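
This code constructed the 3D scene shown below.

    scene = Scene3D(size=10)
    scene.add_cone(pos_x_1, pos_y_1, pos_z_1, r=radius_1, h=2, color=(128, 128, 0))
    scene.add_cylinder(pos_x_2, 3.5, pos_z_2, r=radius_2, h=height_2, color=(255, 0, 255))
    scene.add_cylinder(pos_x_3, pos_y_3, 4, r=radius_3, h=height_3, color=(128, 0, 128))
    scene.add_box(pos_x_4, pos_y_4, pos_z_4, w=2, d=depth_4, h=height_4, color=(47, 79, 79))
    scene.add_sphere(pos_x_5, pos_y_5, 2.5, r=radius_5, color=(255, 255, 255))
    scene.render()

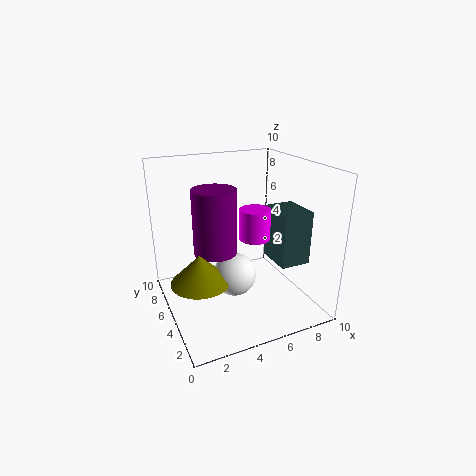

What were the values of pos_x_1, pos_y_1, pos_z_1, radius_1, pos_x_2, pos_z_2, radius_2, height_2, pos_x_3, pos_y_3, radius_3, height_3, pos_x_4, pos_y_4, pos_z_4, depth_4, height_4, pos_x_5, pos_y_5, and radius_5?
pos_x_1 = 2, pos_y_1 = 4.5, pos_z_1 = 2.5, radius_1 = 2, pos_x_2 = 5.5, pos_z_2 = 5.5, radius_2 = 1, height_2 = 2, pos_x_3 = 3.5, pos_y_3 = 5.5, radius_3 = 1.5, height_3 = 4.5, pos_x_4 = 6.5, pos_y_4 = 1.5, pos_z_4 = 4, depth_4 = 2.5, height_4 = 3.5, pos_x_5 = 4.5, pos_y_5 = 4.5, radius_5 = 1.5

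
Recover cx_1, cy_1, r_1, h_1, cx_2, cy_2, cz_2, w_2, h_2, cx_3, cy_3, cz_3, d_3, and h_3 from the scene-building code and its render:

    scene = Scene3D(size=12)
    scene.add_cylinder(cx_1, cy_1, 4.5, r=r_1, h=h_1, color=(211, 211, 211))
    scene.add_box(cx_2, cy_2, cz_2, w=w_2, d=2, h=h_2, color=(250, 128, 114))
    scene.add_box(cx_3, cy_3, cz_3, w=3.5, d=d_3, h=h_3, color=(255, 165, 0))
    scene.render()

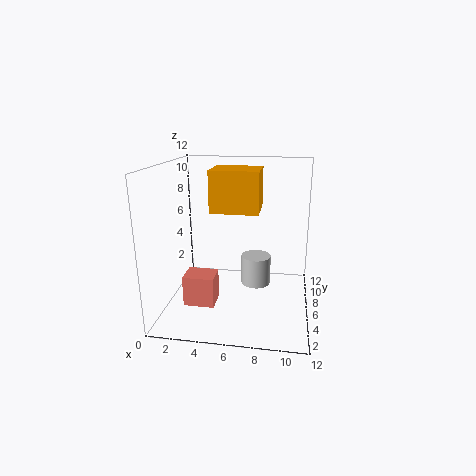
cx_1 = 8, cy_1 = 1.5, r_1 = 1, h_1 = 2, cx_2 = 2, cy_2 = 3, cz_2 = 1, w_2 = 2.5, h_2 = 2.5, cx_3 = 4.5, cy_3 = 2.5, cz_3 = 9, d_3 = 3, h_3 = 3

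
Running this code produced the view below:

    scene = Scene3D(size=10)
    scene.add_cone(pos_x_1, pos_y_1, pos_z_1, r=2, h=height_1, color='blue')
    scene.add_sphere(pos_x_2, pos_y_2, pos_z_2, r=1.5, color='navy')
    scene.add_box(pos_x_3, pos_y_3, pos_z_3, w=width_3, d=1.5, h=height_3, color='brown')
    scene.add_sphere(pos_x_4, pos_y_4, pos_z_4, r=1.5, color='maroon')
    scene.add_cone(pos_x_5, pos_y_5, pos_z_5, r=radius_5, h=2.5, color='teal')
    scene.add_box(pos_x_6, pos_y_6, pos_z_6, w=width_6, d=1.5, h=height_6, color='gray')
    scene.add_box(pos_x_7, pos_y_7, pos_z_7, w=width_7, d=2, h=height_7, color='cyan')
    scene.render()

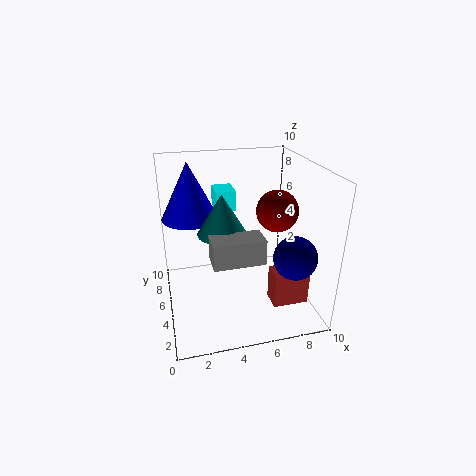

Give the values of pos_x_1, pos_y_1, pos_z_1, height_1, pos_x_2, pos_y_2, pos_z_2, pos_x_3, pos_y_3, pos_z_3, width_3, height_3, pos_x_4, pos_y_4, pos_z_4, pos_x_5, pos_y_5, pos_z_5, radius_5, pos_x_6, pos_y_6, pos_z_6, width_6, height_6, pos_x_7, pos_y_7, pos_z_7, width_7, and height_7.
pos_x_1 = 2; pos_y_1 = 7; pos_z_1 = 6; height_1 = 4; pos_x_2 = 8.5; pos_y_2 = 3; pos_z_2 = 4; pos_x_3 = 7; pos_y_3 = 2.5; pos_z_3 = 0.5; width_3 = 2.5; height_3 = 2.5; pos_x_4 = 8; pos_y_4 = 5.5; pos_z_4 = 6.5; pos_x_5 = 3.5; pos_y_5 = 3; pos_z_5 = 6.5; radius_5 = 1.5; pos_x_6 = 2.5; pos_y_6 = 0.5; pos_z_6 = 5.5; width_6 = 3; height_6 = 1.5; pos_x_7 = 4; pos_y_7 = 7.5; pos_z_7 = 6; width_7 = 1.5; height_7 = 1.5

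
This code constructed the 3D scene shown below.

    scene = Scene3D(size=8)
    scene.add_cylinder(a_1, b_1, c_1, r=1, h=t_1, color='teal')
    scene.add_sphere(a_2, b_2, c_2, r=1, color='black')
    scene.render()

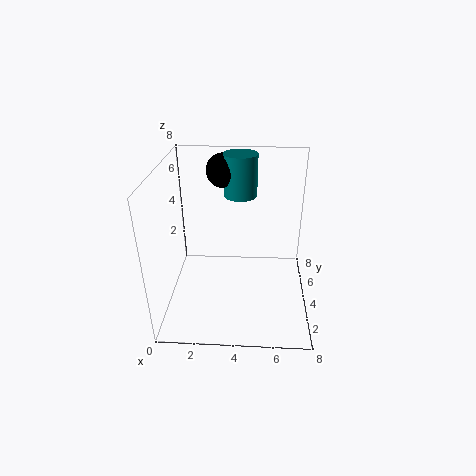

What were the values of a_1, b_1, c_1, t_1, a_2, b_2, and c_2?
a_1 = 4; b_1 = 6.5; c_1 = 5.5; t_1 = 2.5; a_2 = 3; b_2 = 6.5; c_2 = 7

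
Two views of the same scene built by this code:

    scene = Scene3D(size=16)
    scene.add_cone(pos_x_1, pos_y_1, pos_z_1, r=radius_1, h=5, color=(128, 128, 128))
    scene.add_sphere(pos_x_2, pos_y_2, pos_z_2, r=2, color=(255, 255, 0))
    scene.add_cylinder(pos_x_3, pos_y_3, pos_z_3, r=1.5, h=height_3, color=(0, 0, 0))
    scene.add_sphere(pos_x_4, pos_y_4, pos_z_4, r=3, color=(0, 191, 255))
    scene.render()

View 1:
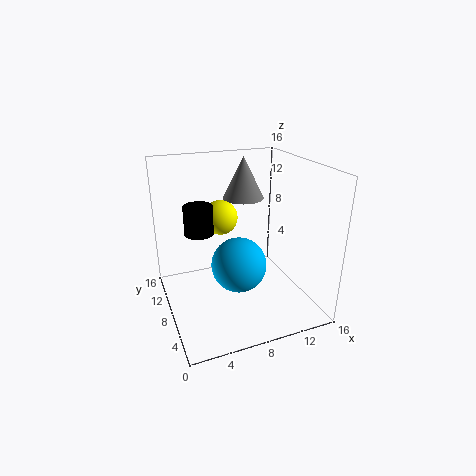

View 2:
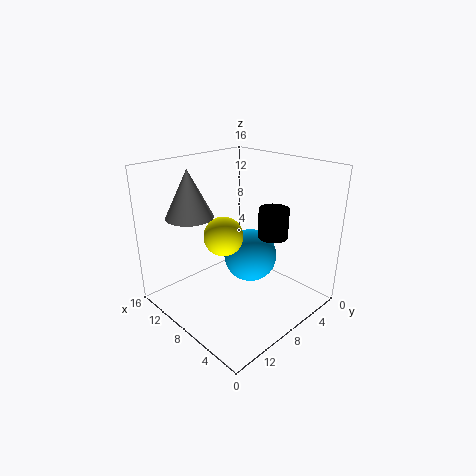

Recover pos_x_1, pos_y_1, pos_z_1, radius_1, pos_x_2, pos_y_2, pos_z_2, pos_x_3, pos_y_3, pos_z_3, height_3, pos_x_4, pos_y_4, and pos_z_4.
pos_x_1 = 10.5; pos_y_1 = 12.5; pos_z_1 = 11; radius_1 = 2.5; pos_x_2 = 7; pos_y_2 = 11; pos_z_2 = 9.5; pos_x_3 = 3.5; pos_y_3 = 7.5; pos_z_3 = 9.5; height_3 = 3; pos_x_4 = 7.5; pos_y_4 = 6.5; pos_z_4 = 5.5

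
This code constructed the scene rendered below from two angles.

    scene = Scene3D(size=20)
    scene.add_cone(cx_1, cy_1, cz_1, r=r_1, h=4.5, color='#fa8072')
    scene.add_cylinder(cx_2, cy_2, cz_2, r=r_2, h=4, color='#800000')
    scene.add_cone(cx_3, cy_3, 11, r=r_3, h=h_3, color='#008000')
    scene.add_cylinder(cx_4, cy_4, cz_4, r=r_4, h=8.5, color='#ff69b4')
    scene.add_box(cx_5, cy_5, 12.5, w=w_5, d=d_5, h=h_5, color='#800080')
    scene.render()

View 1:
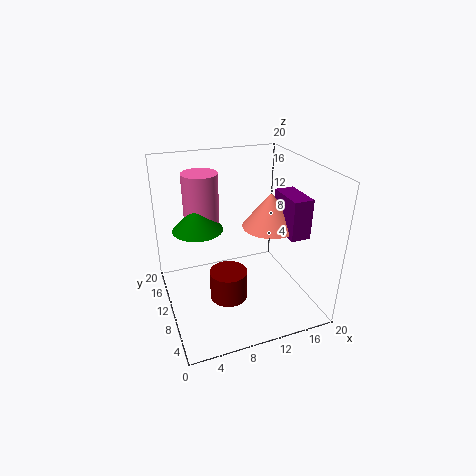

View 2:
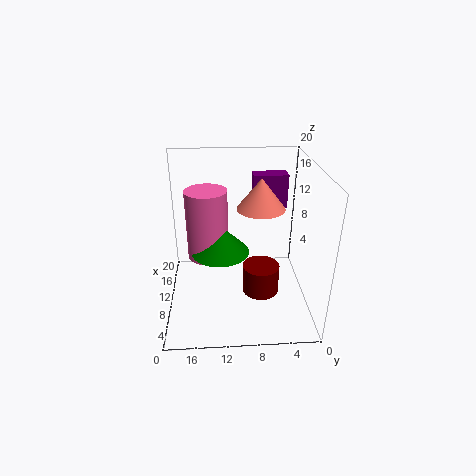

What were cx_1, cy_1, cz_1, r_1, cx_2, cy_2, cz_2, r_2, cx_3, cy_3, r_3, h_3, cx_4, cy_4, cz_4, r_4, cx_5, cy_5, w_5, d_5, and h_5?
cx_1 = 13, cy_1 = 6.5, cz_1 = 13, r_1 = 3.5, cx_2 = 7.5, cy_2 = 7, cz_2 = 3, r_2 = 2.5, cx_3 = 5, cy_3 = 12.5, r_3 = 3.5, h_3 = 3.5, cx_4 = 6, cy_4 = 14, cz_4 = 10, r_4 = 2.5, cx_5 = 14, cy_5 = 2.5, w_5 = 2.5, d_5 = 5, h_5 = 5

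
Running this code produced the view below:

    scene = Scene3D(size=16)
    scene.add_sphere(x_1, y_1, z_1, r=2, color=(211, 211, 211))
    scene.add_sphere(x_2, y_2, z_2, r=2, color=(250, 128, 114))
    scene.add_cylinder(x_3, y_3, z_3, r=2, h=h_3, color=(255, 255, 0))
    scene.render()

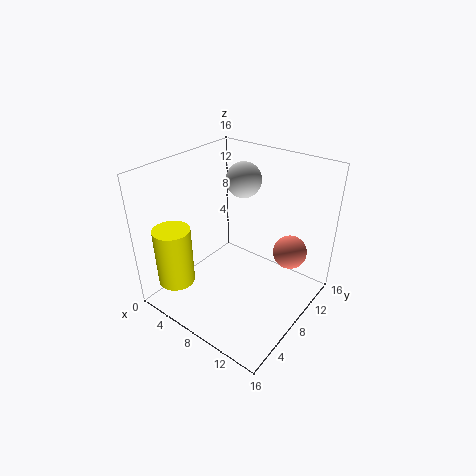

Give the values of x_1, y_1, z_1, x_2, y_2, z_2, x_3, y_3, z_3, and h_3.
x_1 = 6.5, y_1 = 11, z_1 = 13.5, x_2 = 12, y_2 = 13, z_2 = 5, x_3 = 3.5, y_3 = 2.5, z_3 = 3.5, h_3 = 6.5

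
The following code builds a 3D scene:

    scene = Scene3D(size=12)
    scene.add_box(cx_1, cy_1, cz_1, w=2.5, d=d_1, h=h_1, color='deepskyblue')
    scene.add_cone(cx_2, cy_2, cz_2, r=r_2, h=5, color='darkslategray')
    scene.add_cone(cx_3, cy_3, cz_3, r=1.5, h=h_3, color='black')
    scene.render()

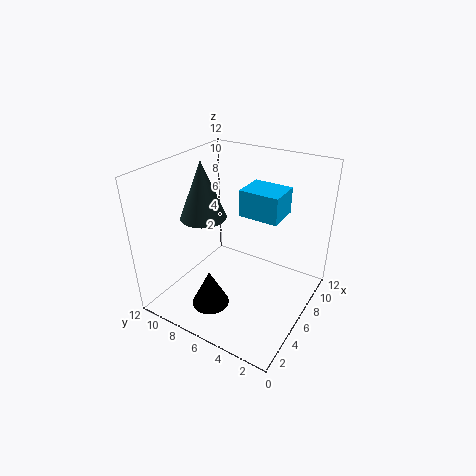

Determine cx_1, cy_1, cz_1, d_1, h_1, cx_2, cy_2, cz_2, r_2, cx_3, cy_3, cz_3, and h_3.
cx_1 = 4.5
cy_1 = 2
cz_1 = 9
d_1 = 3
h_1 = 2
cx_2 = 6
cy_2 = 9.5
cz_2 = 7
r_2 = 2
cx_3 = 2.5
cy_3 = 6.5
cz_3 = 1.5
h_3 = 3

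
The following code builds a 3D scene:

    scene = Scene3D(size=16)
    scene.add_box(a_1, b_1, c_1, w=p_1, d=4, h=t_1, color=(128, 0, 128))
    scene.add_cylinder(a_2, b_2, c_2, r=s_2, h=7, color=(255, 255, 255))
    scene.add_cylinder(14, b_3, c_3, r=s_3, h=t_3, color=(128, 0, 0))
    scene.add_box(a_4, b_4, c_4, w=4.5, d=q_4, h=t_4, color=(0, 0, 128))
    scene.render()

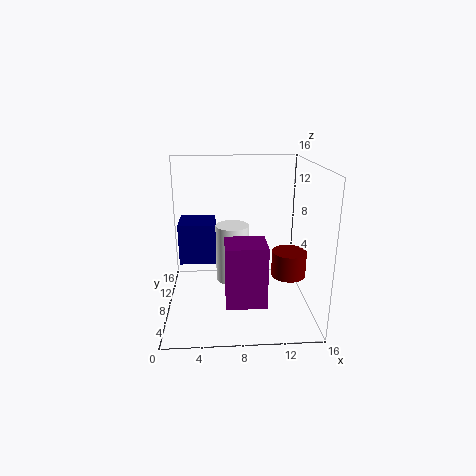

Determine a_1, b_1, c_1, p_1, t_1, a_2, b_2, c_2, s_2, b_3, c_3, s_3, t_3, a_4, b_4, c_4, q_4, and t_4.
a_1 = 6.5
b_1 = 4.5
c_1 = 1
p_1 = 4.5
t_1 = 7
a_2 = 7.5
b_2 = 11
c_2 = 1.5
s_2 = 2
b_3 = 8.5
c_3 = 3
s_3 = 2
t_3 = 3
a_4 = 1
b_4 = 11
c_4 = 3.5
q_4 = 4.5
t_4 = 5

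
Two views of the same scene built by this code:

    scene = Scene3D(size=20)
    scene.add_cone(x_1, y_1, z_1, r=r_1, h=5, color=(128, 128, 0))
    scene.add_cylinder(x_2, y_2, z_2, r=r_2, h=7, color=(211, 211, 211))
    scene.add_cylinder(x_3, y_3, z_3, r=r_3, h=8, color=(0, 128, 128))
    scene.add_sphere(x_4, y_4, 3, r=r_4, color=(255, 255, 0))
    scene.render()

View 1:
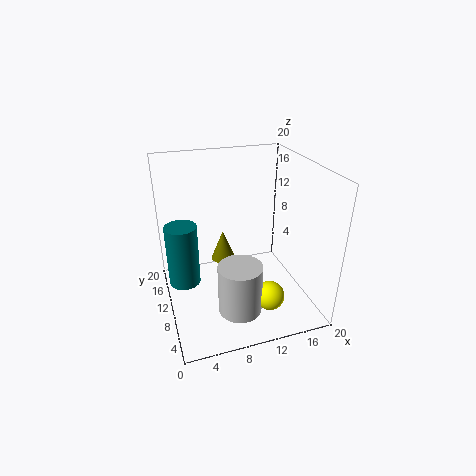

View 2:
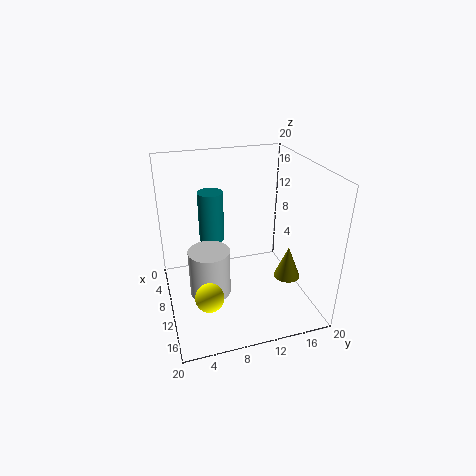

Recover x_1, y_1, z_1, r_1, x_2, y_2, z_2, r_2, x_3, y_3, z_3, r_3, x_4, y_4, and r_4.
x_1 = 10, y_1 = 18, z_1 = 2, r_1 = 2, x_2 = 9, y_2 = 6, z_2 = 1, r_2 = 3, x_3 = 2, y_3 = 8, z_3 = 6, r_3 = 2, x_4 = 13, y_4 = 5, r_4 = 2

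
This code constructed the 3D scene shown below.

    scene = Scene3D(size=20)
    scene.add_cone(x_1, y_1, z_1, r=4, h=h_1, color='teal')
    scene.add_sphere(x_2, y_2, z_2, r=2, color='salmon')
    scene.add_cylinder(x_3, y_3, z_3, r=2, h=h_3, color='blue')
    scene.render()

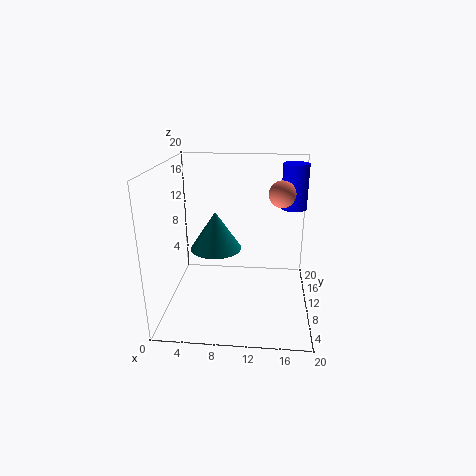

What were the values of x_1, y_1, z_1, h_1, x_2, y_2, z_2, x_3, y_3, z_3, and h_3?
x_1 = 6, y_1 = 15, z_1 = 6, h_1 = 6, x_2 = 16, y_2 = 15, z_2 = 15, x_3 = 18, y_3 = 18, z_3 = 12, h_3 = 7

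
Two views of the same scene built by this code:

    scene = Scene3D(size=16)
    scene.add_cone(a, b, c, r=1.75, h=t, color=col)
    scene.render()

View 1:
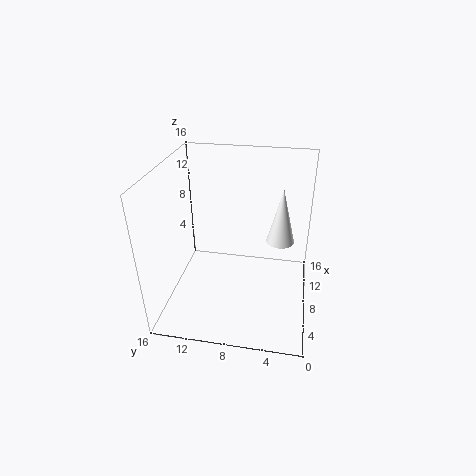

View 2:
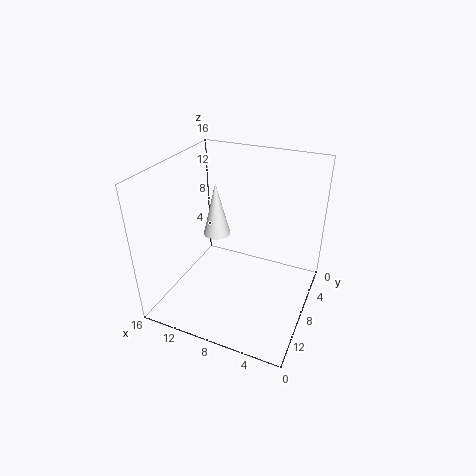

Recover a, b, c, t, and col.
a = 13
b = 3.5
c = 5
t = 7
col = 'white'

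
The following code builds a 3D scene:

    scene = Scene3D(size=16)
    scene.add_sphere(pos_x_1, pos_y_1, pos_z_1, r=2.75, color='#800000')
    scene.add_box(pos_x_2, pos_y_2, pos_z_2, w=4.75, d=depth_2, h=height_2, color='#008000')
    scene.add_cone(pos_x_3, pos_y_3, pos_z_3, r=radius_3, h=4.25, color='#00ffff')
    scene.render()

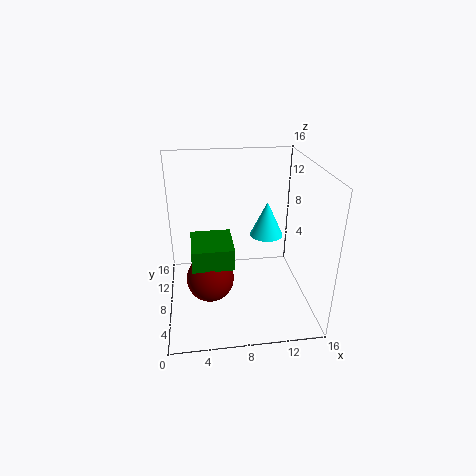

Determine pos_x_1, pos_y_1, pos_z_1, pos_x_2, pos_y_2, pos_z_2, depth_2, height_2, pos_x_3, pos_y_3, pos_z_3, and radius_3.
pos_x_1 = 4.75
pos_y_1 = 8.25
pos_z_1 = 2.75
pos_x_2 = 2.75
pos_y_2 = 6.5
pos_z_2 = 4.75
depth_2 = 5.25
height_2 = 2.5
pos_x_3 = 12
pos_y_3 = 11.25
pos_z_3 = 6.5
radius_3 = 2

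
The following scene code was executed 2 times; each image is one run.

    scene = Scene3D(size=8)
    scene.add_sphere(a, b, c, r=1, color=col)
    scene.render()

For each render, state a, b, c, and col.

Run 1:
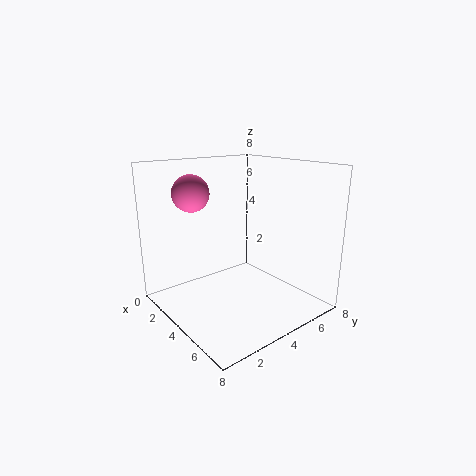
a = 2.5, b = 2, c = 6.5, col = 'hotpink'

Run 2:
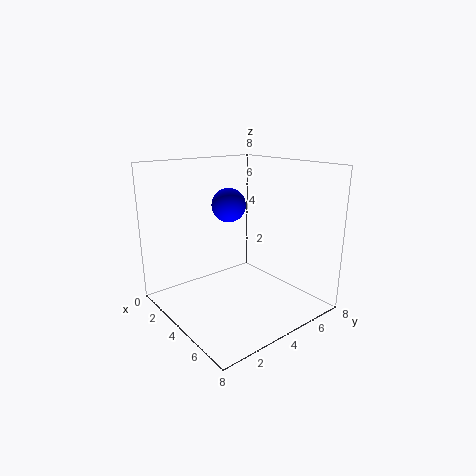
a = 2.5, b = 4.5, c = 5.5, col = 'blue'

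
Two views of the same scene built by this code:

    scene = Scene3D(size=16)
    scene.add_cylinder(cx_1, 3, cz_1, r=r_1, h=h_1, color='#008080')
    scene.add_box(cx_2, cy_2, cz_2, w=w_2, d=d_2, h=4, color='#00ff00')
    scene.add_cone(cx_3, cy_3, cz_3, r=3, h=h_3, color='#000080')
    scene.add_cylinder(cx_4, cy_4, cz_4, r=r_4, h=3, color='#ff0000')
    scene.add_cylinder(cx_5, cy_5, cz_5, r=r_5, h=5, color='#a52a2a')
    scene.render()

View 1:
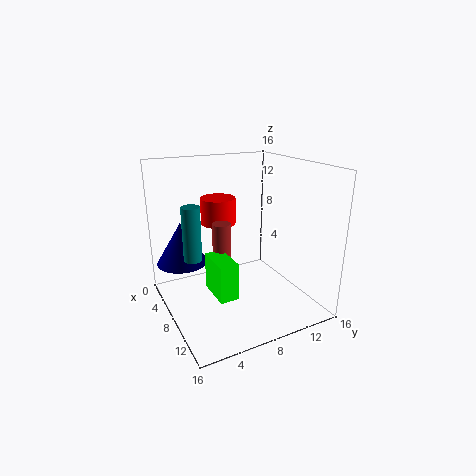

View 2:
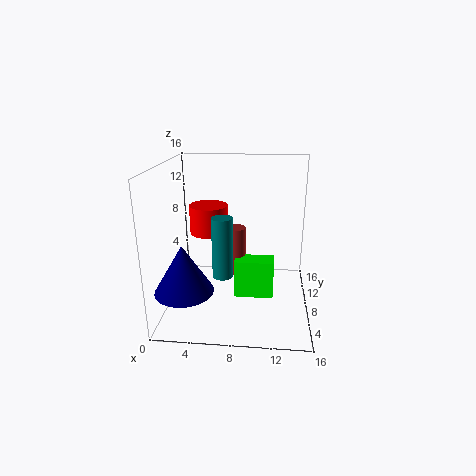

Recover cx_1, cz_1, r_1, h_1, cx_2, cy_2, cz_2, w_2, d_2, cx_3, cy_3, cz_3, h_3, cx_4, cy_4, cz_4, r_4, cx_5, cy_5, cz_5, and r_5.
cx_1 = 7
cz_1 = 6
r_1 = 1
h_1 = 6
cx_2 = 8
cy_2 = 4
cz_2 = 3
w_2 = 4
d_2 = 2
cx_3 = 3
cy_3 = 3
cz_3 = 4
h_3 = 5
cx_4 = 5
cy_4 = 7
cz_4 = 9
r_4 = 2
cx_5 = 8
cy_5 = 6
cz_5 = 5
r_5 = 1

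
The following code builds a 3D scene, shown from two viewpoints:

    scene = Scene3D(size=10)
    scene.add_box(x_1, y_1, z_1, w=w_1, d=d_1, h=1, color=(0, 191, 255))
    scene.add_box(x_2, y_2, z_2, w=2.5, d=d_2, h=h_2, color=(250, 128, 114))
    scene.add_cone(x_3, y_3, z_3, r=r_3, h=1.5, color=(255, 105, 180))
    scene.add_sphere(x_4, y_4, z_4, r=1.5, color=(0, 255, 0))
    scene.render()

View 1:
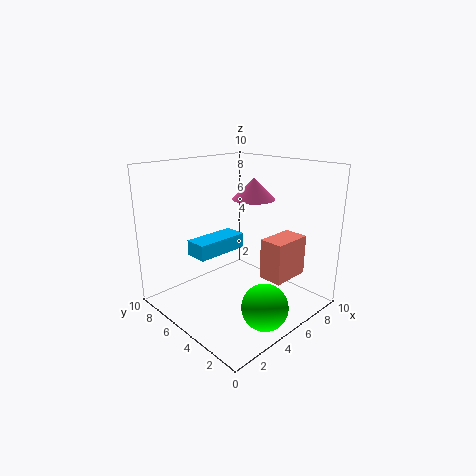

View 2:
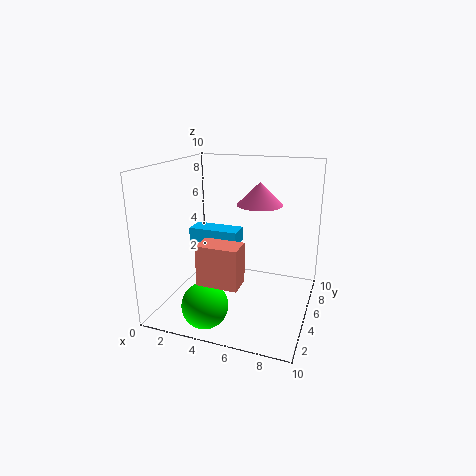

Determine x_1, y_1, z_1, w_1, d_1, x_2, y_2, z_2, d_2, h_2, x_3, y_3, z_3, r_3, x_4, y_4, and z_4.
x_1 = 1.5
y_1 = 4.5
z_1 = 4.5
w_1 = 3.5
d_1 = 1.5
x_2 = 4
y_2 = 0.5
z_2 = 3.5
d_2 = 1.5
h_2 = 2.5
x_3 = 6.5
y_3 = 5
z_3 = 7.5
r_3 = 1.5
x_4 = 4
y_4 = 1.5
z_4 = 1.5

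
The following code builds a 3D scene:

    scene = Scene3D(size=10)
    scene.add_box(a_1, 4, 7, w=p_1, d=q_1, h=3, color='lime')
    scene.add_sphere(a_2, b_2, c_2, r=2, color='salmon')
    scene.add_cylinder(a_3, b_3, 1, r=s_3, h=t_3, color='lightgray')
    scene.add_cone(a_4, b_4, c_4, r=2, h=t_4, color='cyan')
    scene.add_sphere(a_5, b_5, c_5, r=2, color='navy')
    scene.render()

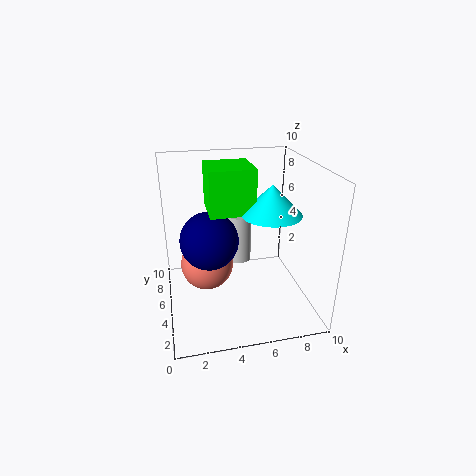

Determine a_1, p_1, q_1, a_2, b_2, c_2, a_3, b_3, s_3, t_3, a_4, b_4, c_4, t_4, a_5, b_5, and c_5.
a_1 = 3
p_1 = 3
q_1 = 3
a_2 = 3
b_2 = 7
c_2 = 2
a_3 = 6
b_3 = 9
s_3 = 1
t_3 = 4
a_4 = 7
b_4 = 4
c_4 = 7
t_4 = 2
a_5 = 3
b_5 = 5
c_5 = 5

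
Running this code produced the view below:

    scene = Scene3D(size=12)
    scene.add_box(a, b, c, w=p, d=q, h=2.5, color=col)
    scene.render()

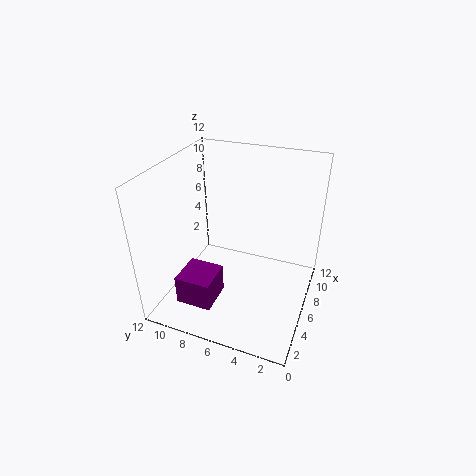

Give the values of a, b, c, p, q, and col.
a = 2, b = 7, c = 1, p = 3, q = 3, col = 'purple'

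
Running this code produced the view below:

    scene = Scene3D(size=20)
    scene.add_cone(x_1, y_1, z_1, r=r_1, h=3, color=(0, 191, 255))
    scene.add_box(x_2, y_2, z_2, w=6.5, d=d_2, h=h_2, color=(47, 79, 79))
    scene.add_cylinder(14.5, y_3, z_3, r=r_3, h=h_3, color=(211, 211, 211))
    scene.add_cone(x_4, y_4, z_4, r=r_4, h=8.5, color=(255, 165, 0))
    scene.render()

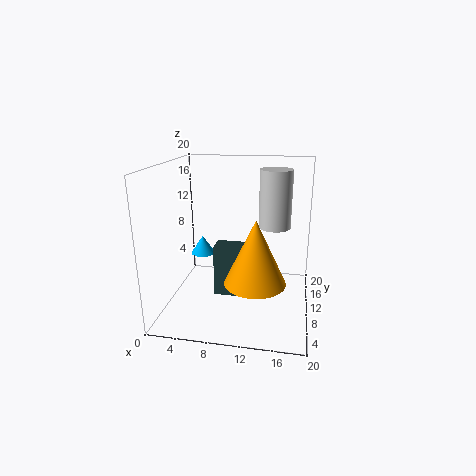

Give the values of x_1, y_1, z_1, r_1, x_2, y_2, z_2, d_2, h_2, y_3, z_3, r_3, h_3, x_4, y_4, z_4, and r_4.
x_1 = 2.5; y_1 = 17.5; z_1 = 4; r_1 = 2; x_2 = 6.5; y_2 = 9.5; z_2 = 1; d_2 = 3; h_2 = 7.5; y_3 = 17; z_3 = 9.5; r_3 = 2.5; h_3 = 9; x_4 = 13; y_4 = 6; z_4 = 5.5; r_4 = 4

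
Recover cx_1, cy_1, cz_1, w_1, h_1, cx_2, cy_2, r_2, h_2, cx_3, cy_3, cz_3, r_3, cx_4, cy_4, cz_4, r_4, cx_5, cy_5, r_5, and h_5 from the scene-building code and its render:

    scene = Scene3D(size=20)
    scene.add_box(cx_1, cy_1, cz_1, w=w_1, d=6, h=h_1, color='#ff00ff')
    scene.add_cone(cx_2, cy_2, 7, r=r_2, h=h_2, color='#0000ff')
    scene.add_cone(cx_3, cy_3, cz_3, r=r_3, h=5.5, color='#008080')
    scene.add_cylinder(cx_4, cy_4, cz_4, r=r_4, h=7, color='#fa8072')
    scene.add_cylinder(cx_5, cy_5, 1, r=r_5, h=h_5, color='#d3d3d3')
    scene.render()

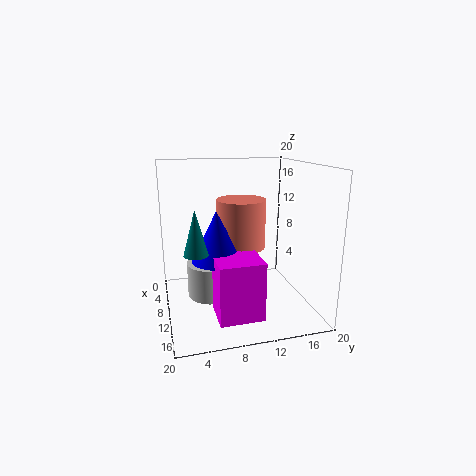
cx_1 = 11; cy_1 = 6; cz_1 = 0.5; w_1 = 5.5; h_1 = 8; cx_2 = 10; cy_2 = 7; r_2 = 3.5; h_2 = 7; cx_3 = 15; cy_3 = 3.5; cz_3 = 10; r_3 = 1.5; cx_4 = 8; cy_4 = 11; cz_4 = 8; r_4 = 3.5; cx_5 = 8; cy_5 = 6.5; r_5 = 3.5; h_5 = 5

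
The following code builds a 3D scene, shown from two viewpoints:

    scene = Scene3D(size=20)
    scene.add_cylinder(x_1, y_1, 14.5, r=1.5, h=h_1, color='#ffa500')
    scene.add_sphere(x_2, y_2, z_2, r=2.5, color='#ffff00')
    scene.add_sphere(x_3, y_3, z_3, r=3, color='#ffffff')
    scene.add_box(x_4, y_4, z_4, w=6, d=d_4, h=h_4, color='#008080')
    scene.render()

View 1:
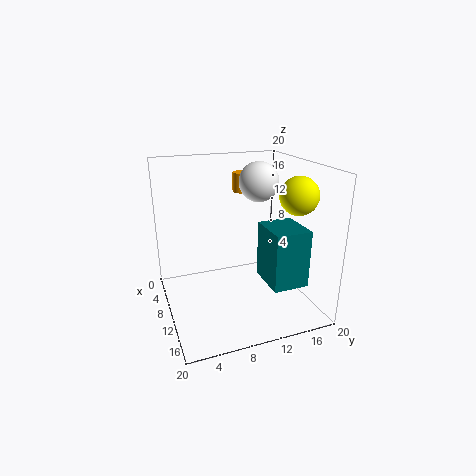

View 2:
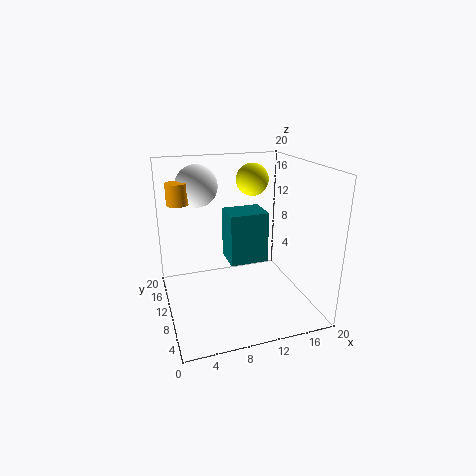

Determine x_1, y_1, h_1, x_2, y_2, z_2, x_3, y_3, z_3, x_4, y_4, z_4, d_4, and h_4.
x_1 = 2.5, y_1 = 13.5, h_1 = 3, x_2 = 14.5, y_2 = 16.5, z_2 = 16.5, x_3 = 5.5, y_3 = 15, z_3 = 16.5, x_4 = 10, y_4 = 13, z_4 = 4, d_4 = 5, h_4 = 8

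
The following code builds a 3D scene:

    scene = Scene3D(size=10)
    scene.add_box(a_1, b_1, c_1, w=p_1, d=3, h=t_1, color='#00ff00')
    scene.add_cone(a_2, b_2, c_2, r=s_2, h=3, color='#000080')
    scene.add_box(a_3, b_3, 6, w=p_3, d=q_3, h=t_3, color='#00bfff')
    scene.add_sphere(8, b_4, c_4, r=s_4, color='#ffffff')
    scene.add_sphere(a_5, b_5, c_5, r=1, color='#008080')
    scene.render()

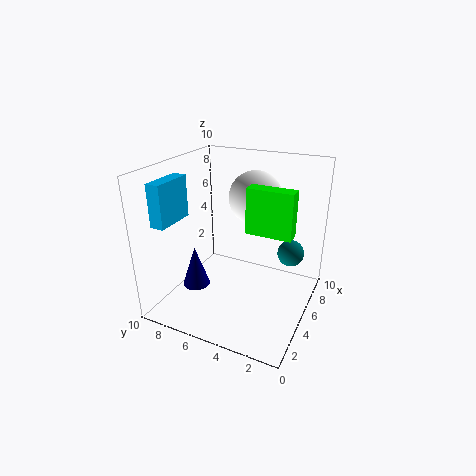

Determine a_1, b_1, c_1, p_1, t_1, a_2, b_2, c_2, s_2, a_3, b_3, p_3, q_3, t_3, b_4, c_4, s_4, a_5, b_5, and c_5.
a_1 = 4
b_1 = 1
c_1 = 6
p_1 = 1
t_1 = 3
a_2 = 4
b_2 = 8
c_2 = 1
s_2 = 1
a_3 = 2
b_3 = 9
p_3 = 3
q_3 = 1
t_3 = 3
b_4 = 5
c_4 = 7
s_4 = 2
a_5 = 8
b_5 = 2
c_5 = 3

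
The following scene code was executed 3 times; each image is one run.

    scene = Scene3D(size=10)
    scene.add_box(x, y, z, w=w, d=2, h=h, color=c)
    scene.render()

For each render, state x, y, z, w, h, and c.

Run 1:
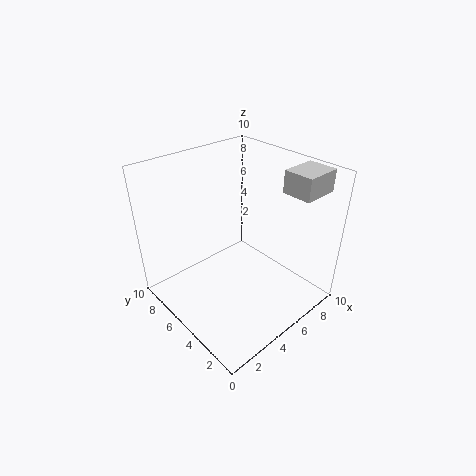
x = 7
y = 1
z = 8.5
w = 2.5
h = 1.5
c = 'lightgray'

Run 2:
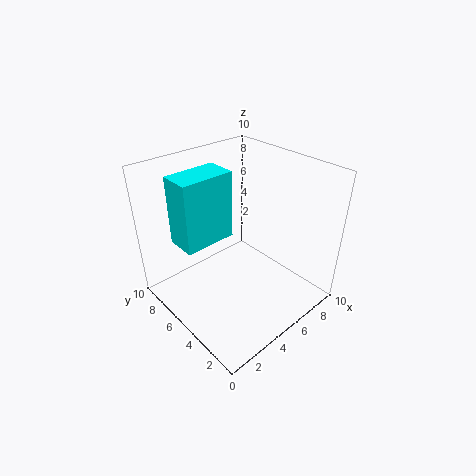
x = 1
y = 5
z = 5.5
w = 3.5
h = 4.5
c = 'cyan'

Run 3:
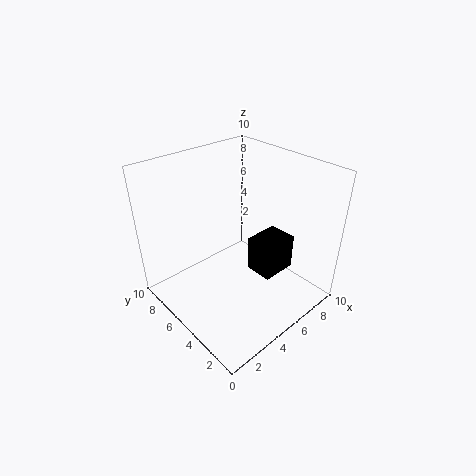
x = 5.5
y = 2.5
z = 2.5
w = 2.5
h = 2.5
c = 'black'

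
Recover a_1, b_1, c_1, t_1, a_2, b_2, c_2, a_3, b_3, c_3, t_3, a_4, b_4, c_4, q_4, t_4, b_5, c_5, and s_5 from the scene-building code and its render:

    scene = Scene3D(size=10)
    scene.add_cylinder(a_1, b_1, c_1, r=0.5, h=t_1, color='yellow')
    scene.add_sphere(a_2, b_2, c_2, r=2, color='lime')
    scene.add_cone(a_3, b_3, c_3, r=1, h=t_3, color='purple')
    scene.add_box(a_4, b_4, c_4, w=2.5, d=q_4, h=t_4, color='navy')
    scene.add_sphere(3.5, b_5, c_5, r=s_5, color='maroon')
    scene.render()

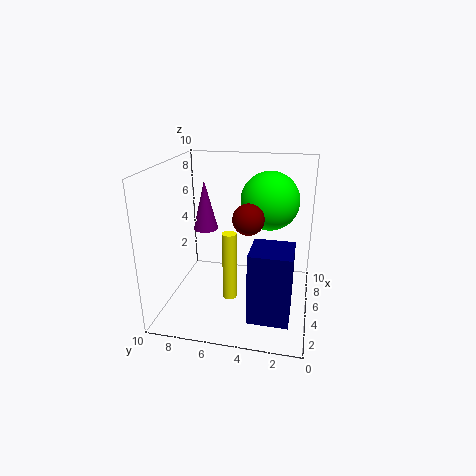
a_1 = 4.5; b_1 = 5.5; c_1 = 0.5; t_1 = 5; a_2 = 6; b_2 = 3; c_2 = 7.5; a_3 = 8.5; b_3 = 8.5; c_3 = 4; t_3 = 4; a_4 = 0.5; b_4 = 1; c_4 = 1.5; q_4 = 2.5; t_4 = 4.5; b_5 = 4; c_5 = 7; s_5 = 1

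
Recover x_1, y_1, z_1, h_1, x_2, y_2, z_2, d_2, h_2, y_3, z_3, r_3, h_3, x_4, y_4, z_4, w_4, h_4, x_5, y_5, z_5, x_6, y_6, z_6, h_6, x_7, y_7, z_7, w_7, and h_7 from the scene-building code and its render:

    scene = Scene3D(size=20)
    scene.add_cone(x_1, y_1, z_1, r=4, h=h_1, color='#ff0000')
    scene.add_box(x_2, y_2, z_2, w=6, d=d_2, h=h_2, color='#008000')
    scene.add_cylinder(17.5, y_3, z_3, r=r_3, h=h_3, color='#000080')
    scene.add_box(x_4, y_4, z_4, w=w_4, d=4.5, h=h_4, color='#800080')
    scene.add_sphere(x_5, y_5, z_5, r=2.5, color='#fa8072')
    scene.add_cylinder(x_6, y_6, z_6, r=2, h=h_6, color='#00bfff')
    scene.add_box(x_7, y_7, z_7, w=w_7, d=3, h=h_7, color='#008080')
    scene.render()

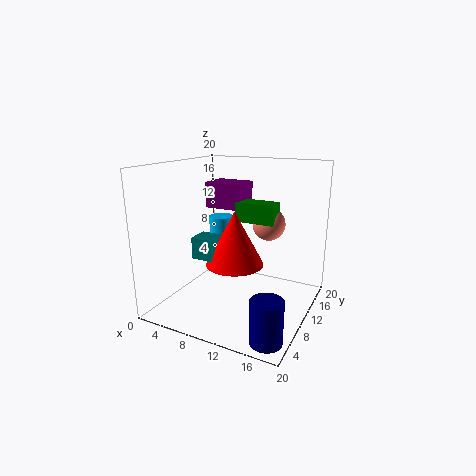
x_1 = 10; y_1 = 9; z_1 = 6.5; h_1 = 7.5; x_2 = 7.5; y_2 = 14; z_2 = 11; d_2 = 3; h_2 = 3; y_3 = 2.5; z_3 = 0.5; r_3 = 2; h_3 = 5.5; x_4 = 2; y_4 = 14.5; z_4 = 12.5; w_4 = 6; h_4 = 4; x_5 = 12; y_5 = 16.5; z_5 = 10.5; x_6 = 3; y_6 = 17.5; z_6 = 4; h_6 = 6.5; x_7 = 5; y_7 = 6; z_7 = 7.5; w_7 = 3; h_7 = 3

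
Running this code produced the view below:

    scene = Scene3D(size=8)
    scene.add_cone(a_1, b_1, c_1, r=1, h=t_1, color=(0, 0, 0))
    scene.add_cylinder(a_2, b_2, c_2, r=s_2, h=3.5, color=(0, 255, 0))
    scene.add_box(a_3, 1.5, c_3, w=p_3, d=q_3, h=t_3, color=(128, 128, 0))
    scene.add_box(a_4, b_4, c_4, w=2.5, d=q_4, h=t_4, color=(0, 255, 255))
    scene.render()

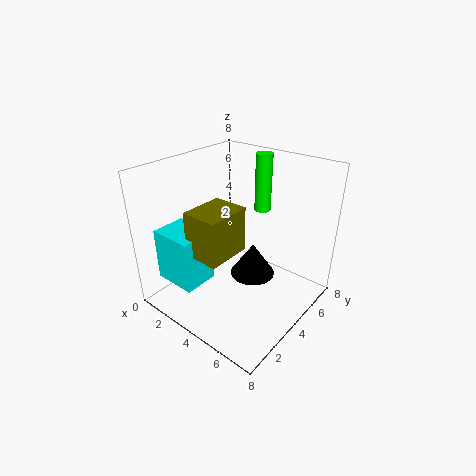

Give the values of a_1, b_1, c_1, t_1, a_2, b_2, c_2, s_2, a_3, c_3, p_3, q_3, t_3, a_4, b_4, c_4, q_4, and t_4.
a_1 = 6.5
b_1 = 2
c_1 = 4
t_1 = 1.5
a_2 = 3.5
b_2 = 7
c_2 = 4.5
s_2 = 0.5
a_3 = 2.5
c_3 = 3.5
p_3 = 2
q_3 = 2.5
t_3 = 2.5
a_4 = 0.5
b_4 = 1
c_4 = 1.5
q_4 = 2
t_4 = 3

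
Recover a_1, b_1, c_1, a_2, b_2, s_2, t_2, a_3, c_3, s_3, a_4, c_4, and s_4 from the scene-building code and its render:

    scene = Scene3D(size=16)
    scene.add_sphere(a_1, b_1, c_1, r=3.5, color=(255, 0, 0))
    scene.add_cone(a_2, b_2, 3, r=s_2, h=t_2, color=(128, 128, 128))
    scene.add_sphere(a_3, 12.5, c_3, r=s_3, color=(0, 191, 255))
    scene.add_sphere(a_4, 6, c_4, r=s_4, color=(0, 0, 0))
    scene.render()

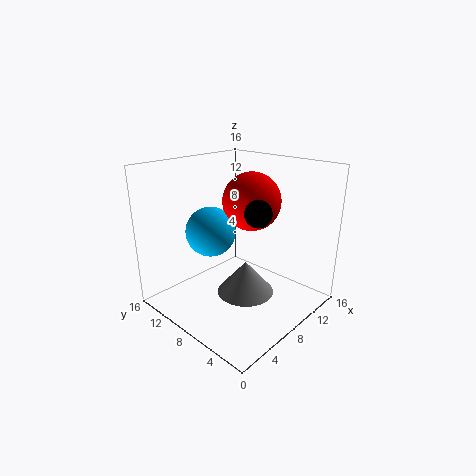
a_1 = 12, b_1 = 9.5, c_1 = 11, a_2 = 6.5, b_2 = 5.5, s_2 = 3, t_2 = 3.5, a_3 = 8, c_3 = 7.5, s_3 = 3, a_4 = 9, c_4 = 11, s_4 = 1.5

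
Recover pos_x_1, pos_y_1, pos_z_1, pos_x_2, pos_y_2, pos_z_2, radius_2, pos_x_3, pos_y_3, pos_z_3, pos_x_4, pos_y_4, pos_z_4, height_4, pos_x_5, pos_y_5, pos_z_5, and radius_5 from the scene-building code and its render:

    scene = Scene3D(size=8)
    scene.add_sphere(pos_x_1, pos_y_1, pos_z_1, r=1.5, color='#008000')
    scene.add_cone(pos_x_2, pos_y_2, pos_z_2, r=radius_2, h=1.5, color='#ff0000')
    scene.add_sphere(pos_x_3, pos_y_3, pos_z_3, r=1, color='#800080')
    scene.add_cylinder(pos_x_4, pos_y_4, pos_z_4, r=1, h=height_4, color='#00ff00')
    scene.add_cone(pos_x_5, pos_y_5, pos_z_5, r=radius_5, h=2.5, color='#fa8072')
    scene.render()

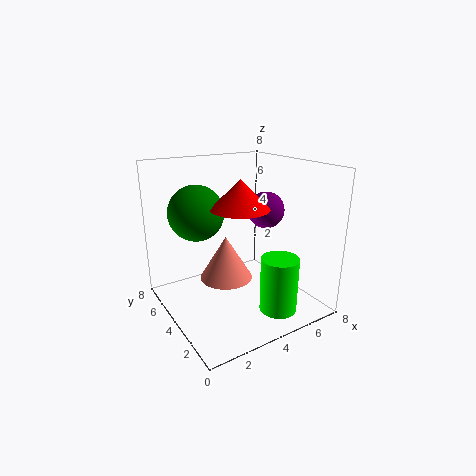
pos_x_1 = 2, pos_y_1 = 5, pos_z_1 = 5.5, pos_x_2 = 3.5, pos_y_2 = 3, pos_z_2 = 6, radius_2 = 1.5, pos_x_3 = 5.5, pos_y_3 = 3.5, pos_z_3 = 5.5, pos_x_4 = 5, pos_y_4 = 1.5, pos_z_4 = 0.5, height_4 = 3, pos_x_5 = 3.5, pos_y_5 = 4.5, pos_z_5 = 1.5, radius_5 = 1.5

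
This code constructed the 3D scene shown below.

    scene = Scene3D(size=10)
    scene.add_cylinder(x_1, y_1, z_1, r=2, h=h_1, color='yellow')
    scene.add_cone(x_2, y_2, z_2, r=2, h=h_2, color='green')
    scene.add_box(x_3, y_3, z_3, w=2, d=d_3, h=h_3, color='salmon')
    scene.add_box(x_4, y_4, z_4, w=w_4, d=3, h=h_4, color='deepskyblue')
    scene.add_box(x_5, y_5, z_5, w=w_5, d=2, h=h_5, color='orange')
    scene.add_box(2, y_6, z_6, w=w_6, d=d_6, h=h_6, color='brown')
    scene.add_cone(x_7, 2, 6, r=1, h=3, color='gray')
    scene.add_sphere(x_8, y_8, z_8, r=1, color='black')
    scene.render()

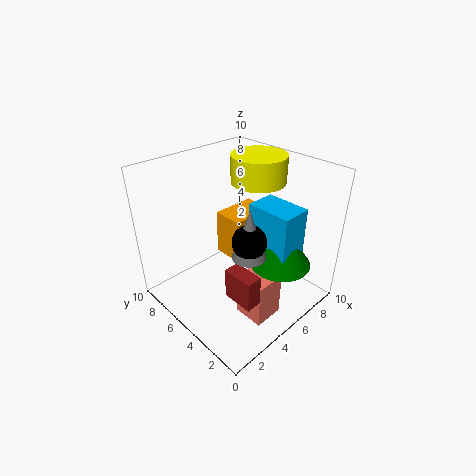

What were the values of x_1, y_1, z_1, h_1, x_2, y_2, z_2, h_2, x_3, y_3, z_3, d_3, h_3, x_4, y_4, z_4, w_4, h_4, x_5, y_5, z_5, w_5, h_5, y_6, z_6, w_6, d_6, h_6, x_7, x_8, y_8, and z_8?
x_1 = 8; y_1 = 6; z_1 = 8; h_1 = 2; x_2 = 6; y_2 = 2; z_2 = 4; h_2 = 3; x_3 = 3; y_3 = 1; z_3 = 1; d_3 = 2; h_3 = 3; x_4 = 5; y_4 = 1; z_4 = 5; w_4 = 2; h_4 = 3; x_5 = 4; y_5 = 4; z_5 = 4; w_5 = 3; h_5 = 3; y_6 = 1; z_6 = 3; w_6 = 1; d_6 = 2; h_6 = 2; x_7 = 3; x_8 = 3; y_8 = 2; z_8 = 7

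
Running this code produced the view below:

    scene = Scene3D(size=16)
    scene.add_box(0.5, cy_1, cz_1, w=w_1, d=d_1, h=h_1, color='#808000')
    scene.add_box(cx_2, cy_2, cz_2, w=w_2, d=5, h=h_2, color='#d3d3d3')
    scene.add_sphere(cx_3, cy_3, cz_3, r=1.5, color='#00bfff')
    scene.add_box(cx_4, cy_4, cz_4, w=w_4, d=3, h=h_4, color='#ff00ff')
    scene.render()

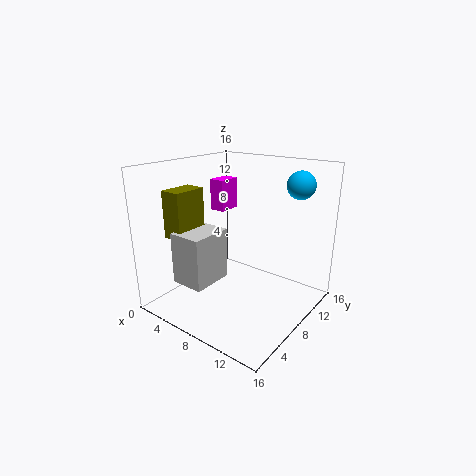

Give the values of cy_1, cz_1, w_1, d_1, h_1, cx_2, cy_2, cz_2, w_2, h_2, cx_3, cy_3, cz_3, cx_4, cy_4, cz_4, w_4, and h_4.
cy_1 = 4, cz_1 = 7.5, w_1 = 2.5, d_1 = 4, h_1 = 5.5, cx_2 = 2, cy_2 = 3.5, cz_2 = 2.5, w_2 = 4, h_2 = 6, cx_3 = 13.5, cy_3 = 11.5, cz_3 = 14, cx_4 = 0.5, cy_4 = 12, cz_4 = 9, w_4 = 2, h_4 = 4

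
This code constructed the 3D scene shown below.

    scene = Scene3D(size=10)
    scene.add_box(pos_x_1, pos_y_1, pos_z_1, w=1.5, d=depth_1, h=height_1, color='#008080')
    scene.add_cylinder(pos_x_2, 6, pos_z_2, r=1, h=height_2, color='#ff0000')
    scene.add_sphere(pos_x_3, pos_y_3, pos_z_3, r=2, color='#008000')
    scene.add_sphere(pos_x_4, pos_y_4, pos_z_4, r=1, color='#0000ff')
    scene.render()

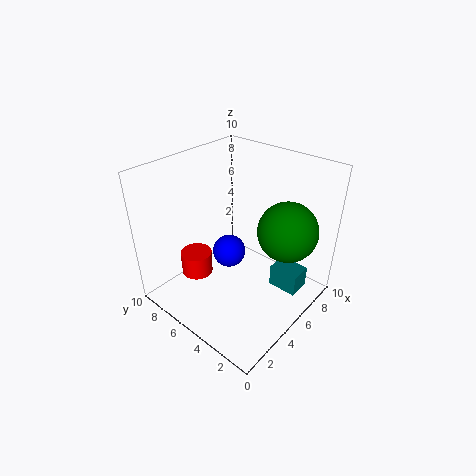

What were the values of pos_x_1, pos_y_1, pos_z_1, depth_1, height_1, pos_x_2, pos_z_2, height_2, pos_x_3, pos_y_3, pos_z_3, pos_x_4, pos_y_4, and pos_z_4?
pos_x_1 = 5.5
pos_y_1 = 0.5
pos_z_1 = 2
depth_1 = 2
height_1 = 1.5
pos_x_2 = 2
pos_z_2 = 3.5
height_2 = 1.5
pos_x_3 = 6.5
pos_y_3 = 2
pos_z_3 = 6
pos_x_4 = 3
pos_y_4 = 4
pos_z_4 = 5.5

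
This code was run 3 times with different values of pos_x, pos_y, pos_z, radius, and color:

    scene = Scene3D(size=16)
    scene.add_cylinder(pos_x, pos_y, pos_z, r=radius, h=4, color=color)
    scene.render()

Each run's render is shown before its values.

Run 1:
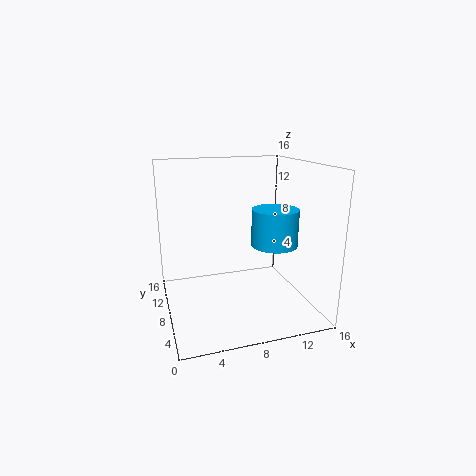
pos_x = 11.5, pos_y = 6, pos_z = 7.5, radius = 2.5, color = 'deepskyblue'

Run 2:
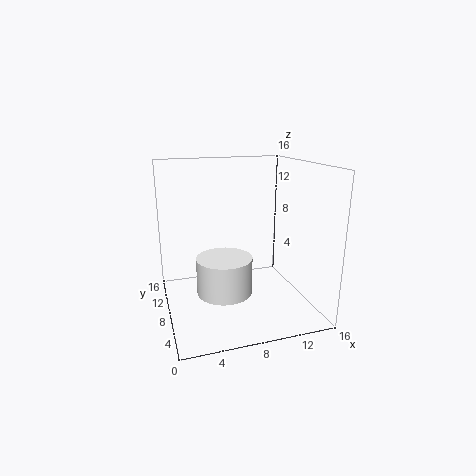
pos_x = 6, pos_y = 6.5, pos_z = 2.5, radius = 3, color = 'white'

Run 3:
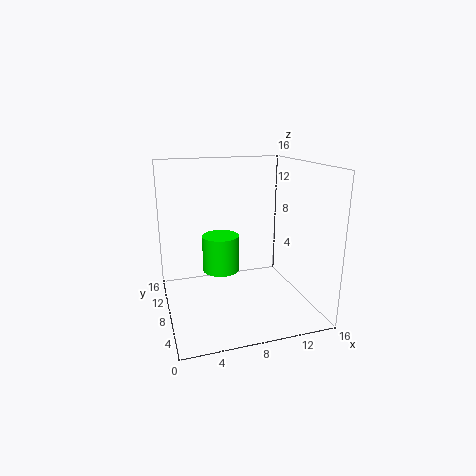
pos_x = 6, pos_y = 8, pos_z = 4.5, radius = 2, color = 'lime'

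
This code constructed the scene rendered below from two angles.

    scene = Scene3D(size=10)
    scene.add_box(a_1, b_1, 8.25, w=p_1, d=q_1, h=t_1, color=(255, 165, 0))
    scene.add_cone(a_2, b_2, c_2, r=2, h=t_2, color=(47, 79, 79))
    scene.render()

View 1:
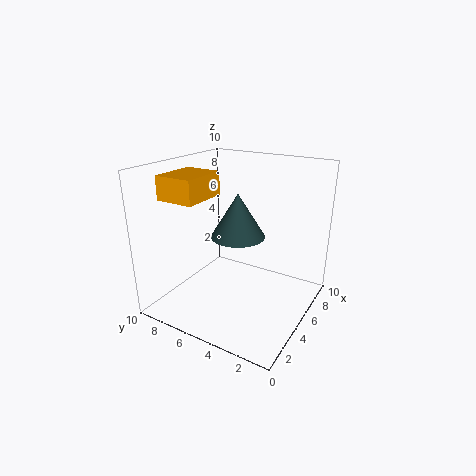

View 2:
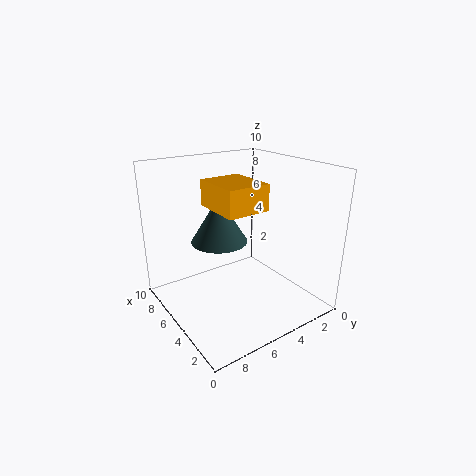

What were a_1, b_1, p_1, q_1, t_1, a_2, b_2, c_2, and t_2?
a_1 = 1, b_1 = 5.75, p_1 = 3, q_1 = 2.5, t_1 = 1.5, a_2 = 6.25, b_2 = 5.75, c_2 = 4.5, t_2 = 3.25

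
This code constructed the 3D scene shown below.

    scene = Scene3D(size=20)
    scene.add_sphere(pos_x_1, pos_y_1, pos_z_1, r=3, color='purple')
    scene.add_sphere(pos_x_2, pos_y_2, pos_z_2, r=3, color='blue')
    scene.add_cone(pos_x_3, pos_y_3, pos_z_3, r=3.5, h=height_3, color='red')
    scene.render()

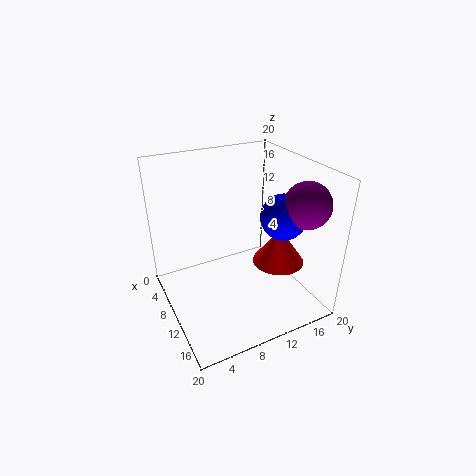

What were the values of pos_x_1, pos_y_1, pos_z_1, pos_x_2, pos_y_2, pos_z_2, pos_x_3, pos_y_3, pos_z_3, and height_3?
pos_x_1 = 16
pos_y_1 = 16.5
pos_z_1 = 16
pos_x_2 = 14
pos_y_2 = 14.5
pos_z_2 = 14
pos_x_3 = 13.5
pos_y_3 = 14.5
pos_z_3 = 7
height_3 = 5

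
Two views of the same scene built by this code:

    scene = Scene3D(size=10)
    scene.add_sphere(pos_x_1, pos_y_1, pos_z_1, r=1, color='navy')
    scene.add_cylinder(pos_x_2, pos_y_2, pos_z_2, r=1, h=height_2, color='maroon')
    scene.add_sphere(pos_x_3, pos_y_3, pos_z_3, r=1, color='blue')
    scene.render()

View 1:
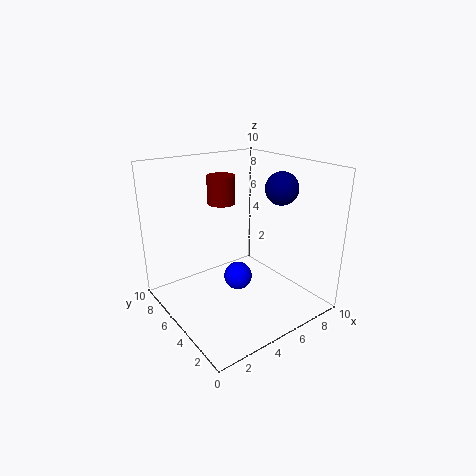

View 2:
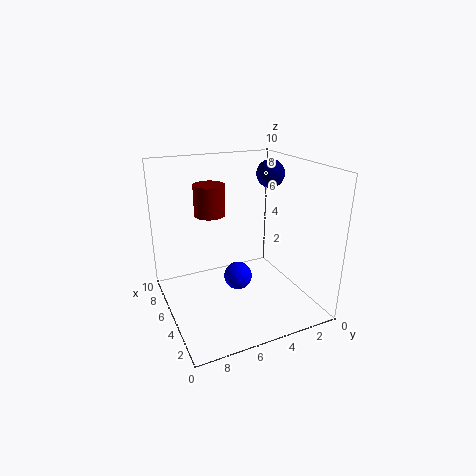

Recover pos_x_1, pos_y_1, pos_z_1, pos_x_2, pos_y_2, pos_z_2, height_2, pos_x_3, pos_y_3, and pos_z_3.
pos_x_1 = 6, pos_y_1 = 2, pos_z_1 = 9, pos_x_2 = 5, pos_y_2 = 7, pos_z_2 = 7, height_2 = 2, pos_x_3 = 5, pos_y_3 = 5, pos_z_3 = 2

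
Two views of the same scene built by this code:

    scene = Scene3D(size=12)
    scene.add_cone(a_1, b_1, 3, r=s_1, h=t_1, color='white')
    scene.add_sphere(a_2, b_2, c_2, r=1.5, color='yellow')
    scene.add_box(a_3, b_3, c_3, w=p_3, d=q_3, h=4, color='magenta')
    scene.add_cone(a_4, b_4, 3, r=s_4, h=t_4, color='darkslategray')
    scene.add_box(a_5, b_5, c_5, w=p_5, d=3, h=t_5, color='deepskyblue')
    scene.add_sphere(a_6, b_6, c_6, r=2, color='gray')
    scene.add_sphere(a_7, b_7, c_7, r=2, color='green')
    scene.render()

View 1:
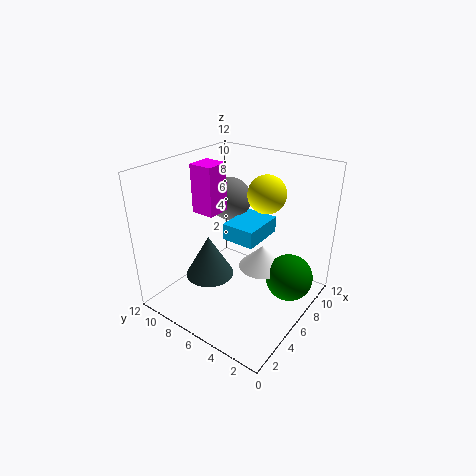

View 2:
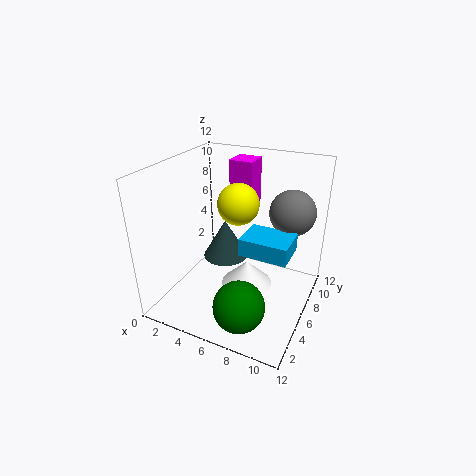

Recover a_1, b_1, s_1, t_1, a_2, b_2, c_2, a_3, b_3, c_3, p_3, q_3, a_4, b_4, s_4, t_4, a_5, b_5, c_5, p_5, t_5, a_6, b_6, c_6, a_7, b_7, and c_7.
a_1 = 7.5
b_1 = 4.5
s_1 = 2
t_1 = 2
a_2 = 7
b_2 = 4
c_2 = 10
a_3 = 4.5
b_3 = 7.5
c_3 = 8
p_3 = 2
q_3 = 2
a_4 = 4
b_4 = 7.5
s_4 = 2
t_4 = 3.5
a_5 = 6.5
b_5 = 5
c_5 = 5
p_5 = 4
t_5 = 1.5
a_6 = 9.5
b_6 = 9.5
c_6 = 7.5
a_7 = 8
b_7 = 2
c_7 = 2.5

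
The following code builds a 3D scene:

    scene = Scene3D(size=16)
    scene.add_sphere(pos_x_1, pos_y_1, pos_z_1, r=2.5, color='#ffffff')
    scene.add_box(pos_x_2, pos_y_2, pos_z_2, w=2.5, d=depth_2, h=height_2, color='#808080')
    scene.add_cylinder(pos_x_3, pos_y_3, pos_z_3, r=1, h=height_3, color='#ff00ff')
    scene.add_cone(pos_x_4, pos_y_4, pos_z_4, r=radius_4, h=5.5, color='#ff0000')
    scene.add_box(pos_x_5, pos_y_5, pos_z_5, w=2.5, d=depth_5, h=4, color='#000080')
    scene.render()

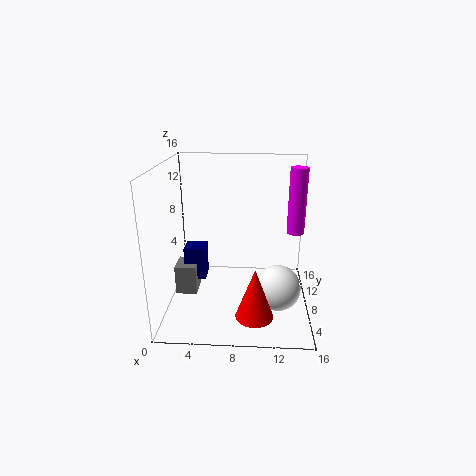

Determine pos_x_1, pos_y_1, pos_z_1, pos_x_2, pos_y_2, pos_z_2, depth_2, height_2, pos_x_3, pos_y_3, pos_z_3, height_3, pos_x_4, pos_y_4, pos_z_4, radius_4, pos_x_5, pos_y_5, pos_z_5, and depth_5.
pos_x_1 = 12.5; pos_y_1 = 6; pos_z_1 = 3; pos_x_2 = 0.5; pos_y_2 = 8; pos_z_2 = 0.5; depth_2 = 3; height_2 = 3.5; pos_x_3 = 14.5; pos_y_3 = 10; pos_z_3 = 8; height_3 = 7.5; pos_x_4 = 10; pos_y_4 = 3.5; pos_z_4 = 1; radius_4 = 2; pos_x_5 = 1.5; pos_y_5 = 9; pos_z_5 = 2; depth_5 = 2.5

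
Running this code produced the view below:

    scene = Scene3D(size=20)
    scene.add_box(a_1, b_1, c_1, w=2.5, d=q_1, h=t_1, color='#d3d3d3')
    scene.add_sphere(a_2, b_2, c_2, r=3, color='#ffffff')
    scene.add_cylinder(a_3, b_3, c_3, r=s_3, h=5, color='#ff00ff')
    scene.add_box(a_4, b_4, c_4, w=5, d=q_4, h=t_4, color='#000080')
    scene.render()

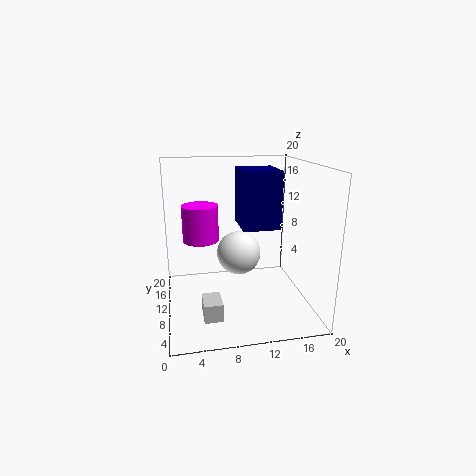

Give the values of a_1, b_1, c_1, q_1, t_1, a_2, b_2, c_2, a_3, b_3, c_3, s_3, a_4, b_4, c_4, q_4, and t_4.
a_1 = 4.5; b_1 = 4.5; c_1 = 0.5; q_1 = 3.5; t_1 = 2.5; a_2 = 10; b_2 = 9.5; c_2 = 8; a_3 = 5; b_3 = 11.5; c_3 = 9.5; s_3 = 2.5; a_4 = 10; b_4 = 6.5; c_4 = 12; q_4 = 5.5; t_4 = 7.5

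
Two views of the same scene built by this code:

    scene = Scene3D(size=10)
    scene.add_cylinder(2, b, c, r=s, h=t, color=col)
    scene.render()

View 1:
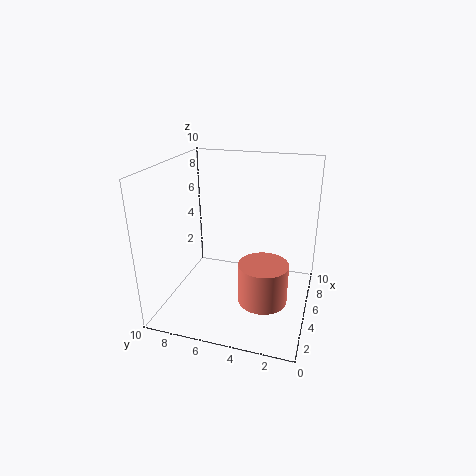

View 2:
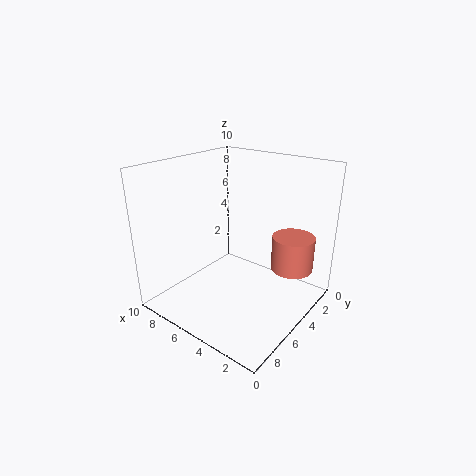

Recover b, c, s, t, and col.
b = 2.5; c = 2.5; s = 1.5; t = 2.5; col = 'salmon'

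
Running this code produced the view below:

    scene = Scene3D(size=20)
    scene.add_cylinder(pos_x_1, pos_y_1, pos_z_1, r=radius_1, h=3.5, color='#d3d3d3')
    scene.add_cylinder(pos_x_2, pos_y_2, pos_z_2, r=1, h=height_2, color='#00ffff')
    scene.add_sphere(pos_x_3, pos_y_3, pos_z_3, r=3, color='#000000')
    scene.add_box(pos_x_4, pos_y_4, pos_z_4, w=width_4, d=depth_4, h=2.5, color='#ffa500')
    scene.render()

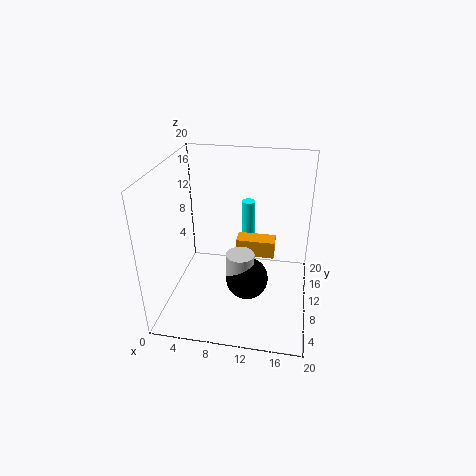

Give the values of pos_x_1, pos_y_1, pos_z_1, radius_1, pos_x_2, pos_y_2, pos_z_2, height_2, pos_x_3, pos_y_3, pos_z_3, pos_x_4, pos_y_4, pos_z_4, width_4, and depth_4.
pos_x_1 = 10.5
pos_y_1 = 9
pos_z_1 = 4.5
radius_1 = 2
pos_x_2 = 10.5
pos_y_2 = 16
pos_z_2 = 7
height_2 = 6
pos_x_3 = 11.5
pos_y_3 = 9
pos_z_3 = 4
pos_x_4 = 9.5
pos_y_4 = 11
pos_z_4 = 6.5
width_4 = 5.5
depth_4 = 2.5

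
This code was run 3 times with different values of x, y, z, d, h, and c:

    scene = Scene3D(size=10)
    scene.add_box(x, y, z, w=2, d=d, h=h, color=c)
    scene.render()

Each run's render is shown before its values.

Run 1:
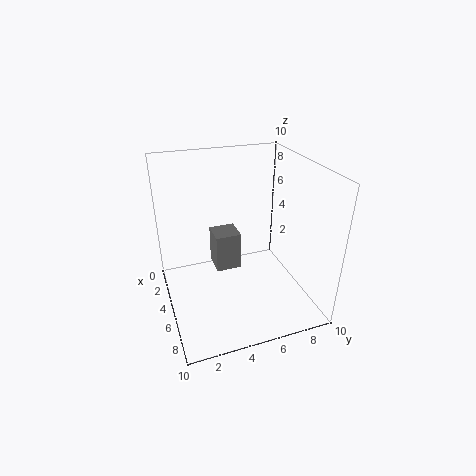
x = 1, y = 4, z = 1, d = 2, h = 3, c = 'gray'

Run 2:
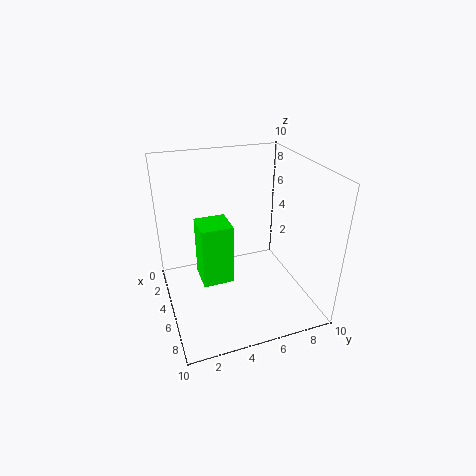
x = 5, y = 2, z = 3, d = 2, h = 4, c = 'lime'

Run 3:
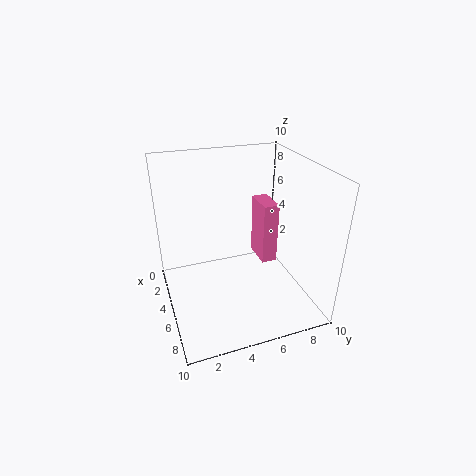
x = 5, y = 6, z = 4, d = 1, h = 4, c = 'hotpink'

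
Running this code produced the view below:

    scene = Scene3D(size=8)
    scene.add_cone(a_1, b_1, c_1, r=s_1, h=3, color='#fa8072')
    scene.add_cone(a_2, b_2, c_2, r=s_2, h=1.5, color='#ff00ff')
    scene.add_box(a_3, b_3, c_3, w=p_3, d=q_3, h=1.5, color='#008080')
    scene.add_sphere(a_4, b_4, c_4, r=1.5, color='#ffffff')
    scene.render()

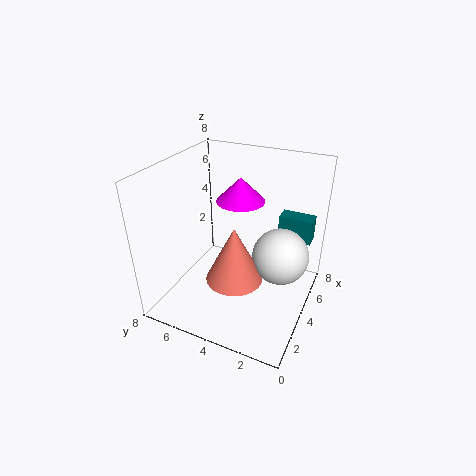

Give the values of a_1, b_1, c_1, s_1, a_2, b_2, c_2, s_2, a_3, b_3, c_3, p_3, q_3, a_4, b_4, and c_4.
a_1 = 2.5
b_1 = 3.5
c_1 = 2.5
s_1 = 1.5
a_2 = 6.5
b_2 = 5
c_2 = 5
s_2 = 1.5
a_3 = 6.5
b_3 = 0.5
c_3 = 3
p_3 = 1
q_3 = 2
a_4 = 4
b_4 = 1.5
c_4 = 3.5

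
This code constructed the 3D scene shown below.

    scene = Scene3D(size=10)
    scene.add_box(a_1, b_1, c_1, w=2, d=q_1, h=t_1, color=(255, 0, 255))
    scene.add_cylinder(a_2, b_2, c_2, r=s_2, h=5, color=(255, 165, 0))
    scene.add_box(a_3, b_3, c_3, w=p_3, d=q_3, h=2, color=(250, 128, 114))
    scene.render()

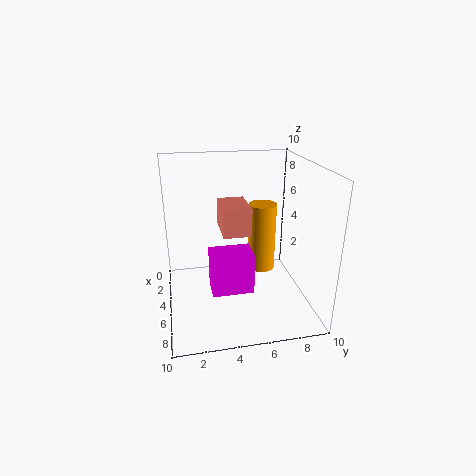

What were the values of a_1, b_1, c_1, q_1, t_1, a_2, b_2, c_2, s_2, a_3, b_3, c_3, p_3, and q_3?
a_1 = 4
b_1 = 3
c_1 = 1
q_1 = 3
t_1 = 3
a_2 = 4
b_2 = 7
c_2 = 2
s_2 = 1
a_3 = 2
b_3 = 4
c_3 = 5
p_3 = 3
q_3 = 2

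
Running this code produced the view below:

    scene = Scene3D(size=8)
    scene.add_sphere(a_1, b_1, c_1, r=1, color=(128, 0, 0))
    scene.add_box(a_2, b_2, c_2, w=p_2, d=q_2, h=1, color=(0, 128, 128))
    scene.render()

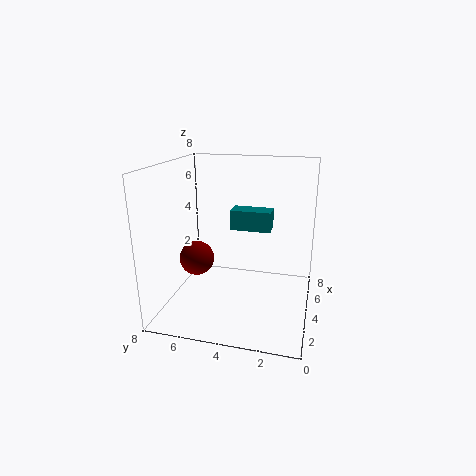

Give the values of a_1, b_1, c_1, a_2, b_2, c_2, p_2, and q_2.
a_1 = 4; b_1 = 6.5; c_1 = 2.5; a_2 = 2.5; b_2 = 2; c_2 = 5; p_2 = 1; q_2 = 2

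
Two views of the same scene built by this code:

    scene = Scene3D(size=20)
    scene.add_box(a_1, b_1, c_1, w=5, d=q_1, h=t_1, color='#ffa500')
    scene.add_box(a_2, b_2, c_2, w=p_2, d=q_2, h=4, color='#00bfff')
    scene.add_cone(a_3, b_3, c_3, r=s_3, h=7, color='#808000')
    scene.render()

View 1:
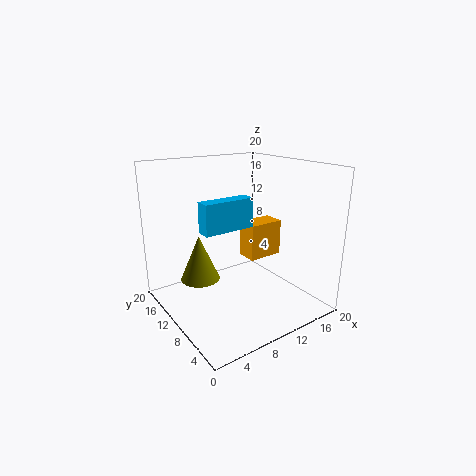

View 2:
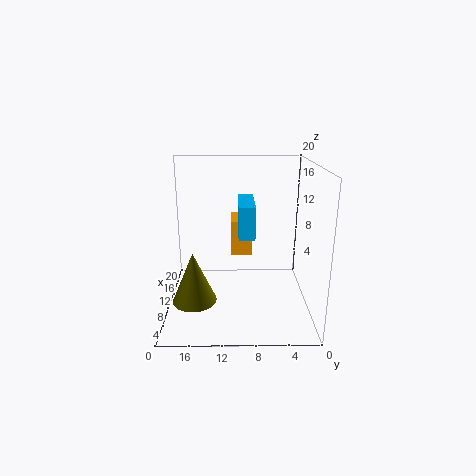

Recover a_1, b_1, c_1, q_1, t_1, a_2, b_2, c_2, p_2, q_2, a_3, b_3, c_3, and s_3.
a_1 = 11, b_1 = 8, c_1 = 7, q_1 = 3, t_1 = 5, a_2 = 4, b_2 = 8, c_2 = 12, p_2 = 7, q_2 = 2, a_3 = 7, b_3 = 16, c_3 = 2, s_3 = 3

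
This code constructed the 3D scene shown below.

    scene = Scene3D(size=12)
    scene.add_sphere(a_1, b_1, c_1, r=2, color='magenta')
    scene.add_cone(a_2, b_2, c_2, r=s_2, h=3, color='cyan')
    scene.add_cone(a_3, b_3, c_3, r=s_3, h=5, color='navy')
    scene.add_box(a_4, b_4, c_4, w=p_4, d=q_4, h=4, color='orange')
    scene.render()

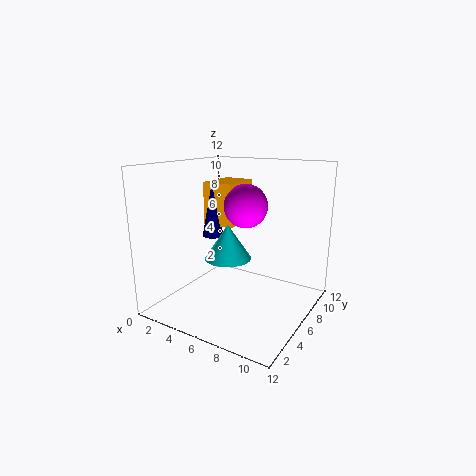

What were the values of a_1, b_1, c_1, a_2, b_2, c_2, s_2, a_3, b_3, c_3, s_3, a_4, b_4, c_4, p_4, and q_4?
a_1 = 5, b_1 = 9, c_1 = 8, a_2 = 5, b_2 = 6, c_2 = 4, s_2 = 2, a_3 = 2, b_3 = 8, c_3 = 5, s_3 = 1, a_4 = 1, b_4 = 8, c_4 = 6, p_4 = 3, q_4 = 4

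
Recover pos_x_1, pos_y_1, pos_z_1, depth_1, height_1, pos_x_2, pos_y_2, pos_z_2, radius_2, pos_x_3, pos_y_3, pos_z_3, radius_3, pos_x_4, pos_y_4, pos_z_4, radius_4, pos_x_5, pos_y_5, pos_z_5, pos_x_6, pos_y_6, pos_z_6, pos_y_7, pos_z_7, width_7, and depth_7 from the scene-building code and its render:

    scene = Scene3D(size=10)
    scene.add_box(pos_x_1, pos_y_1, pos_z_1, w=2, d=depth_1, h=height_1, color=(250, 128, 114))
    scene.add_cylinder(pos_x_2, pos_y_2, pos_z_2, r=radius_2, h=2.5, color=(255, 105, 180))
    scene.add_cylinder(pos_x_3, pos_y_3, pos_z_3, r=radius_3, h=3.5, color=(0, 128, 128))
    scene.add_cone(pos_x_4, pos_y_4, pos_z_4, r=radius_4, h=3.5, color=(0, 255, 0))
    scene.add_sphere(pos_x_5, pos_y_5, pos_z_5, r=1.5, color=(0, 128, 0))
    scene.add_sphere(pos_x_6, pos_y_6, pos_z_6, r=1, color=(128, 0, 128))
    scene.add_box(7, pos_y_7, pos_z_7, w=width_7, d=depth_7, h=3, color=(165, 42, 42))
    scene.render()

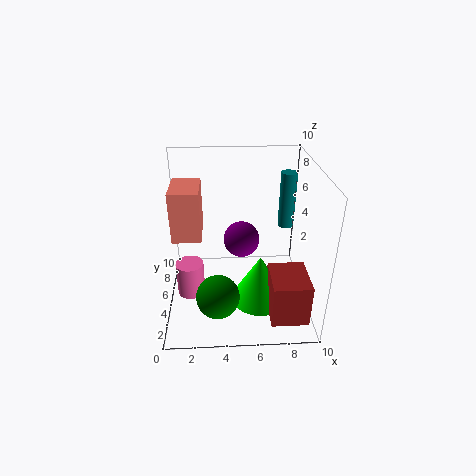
pos_x_1 = 0.5
pos_y_1 = 4.5
pos_z_1 = 5
depth_1 = 3
height_1 = 3.5
pos_x_2 = 1.5
pos_y_2 = 5
pos_z_2 = 0.5
radius_2 = 1
pos_x_3 = 8
pos_y_3 = 4
pos_z_3 = 6.5
radius_3 = 0.5
pos_x_4 = 6.5
pos_y_4 = 4
pos_z_4 = 0.5
radius_4 = 2
pos_x_5 = 3.5
pos_y_5 = 3
pos_z_5 = 1.5
pos_x_6 = 5
pos_y_6 = 1.5
pos_z_6 = 7
pos_y_7 = 1
pos_z_7 = 0.5
width_7 = 2.5
depth_7 = 3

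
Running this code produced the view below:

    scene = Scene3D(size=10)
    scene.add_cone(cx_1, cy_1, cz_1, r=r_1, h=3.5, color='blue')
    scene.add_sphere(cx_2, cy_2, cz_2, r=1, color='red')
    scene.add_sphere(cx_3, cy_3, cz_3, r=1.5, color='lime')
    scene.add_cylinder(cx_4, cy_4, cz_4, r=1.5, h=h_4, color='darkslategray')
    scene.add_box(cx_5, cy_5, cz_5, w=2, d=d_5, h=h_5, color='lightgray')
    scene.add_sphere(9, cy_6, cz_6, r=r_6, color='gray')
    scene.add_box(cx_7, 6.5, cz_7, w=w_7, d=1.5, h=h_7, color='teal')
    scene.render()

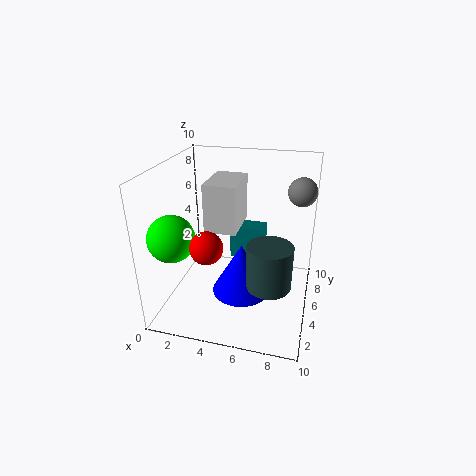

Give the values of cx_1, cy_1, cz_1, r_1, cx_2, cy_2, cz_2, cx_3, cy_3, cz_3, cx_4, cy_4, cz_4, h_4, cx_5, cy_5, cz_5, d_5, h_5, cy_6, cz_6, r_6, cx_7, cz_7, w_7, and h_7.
cx_1 = 5.5
cy_1 = 4
cz_1 = 1.5
r_1 = 2
cx_2 = 4
cy_2 = 1.5
cz_2 = 6
cx_3 = 1.5
cy_3 = 2
cz_3 = 6
cx_4 = 7.5
cy_4 = 3.5
cz_4 = 2.5
h_4 = 3
cx_5 = 3.5
cy_5 = 2.5
cz_5 = 6.5
d_5 = 3
h_5 = 3
cy_6 = 7
cz_6 = 8
r_6 = 1
cx_7 = 4
cz_7 = 2.5
w_7 = 2.5
h_7 = 2.5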